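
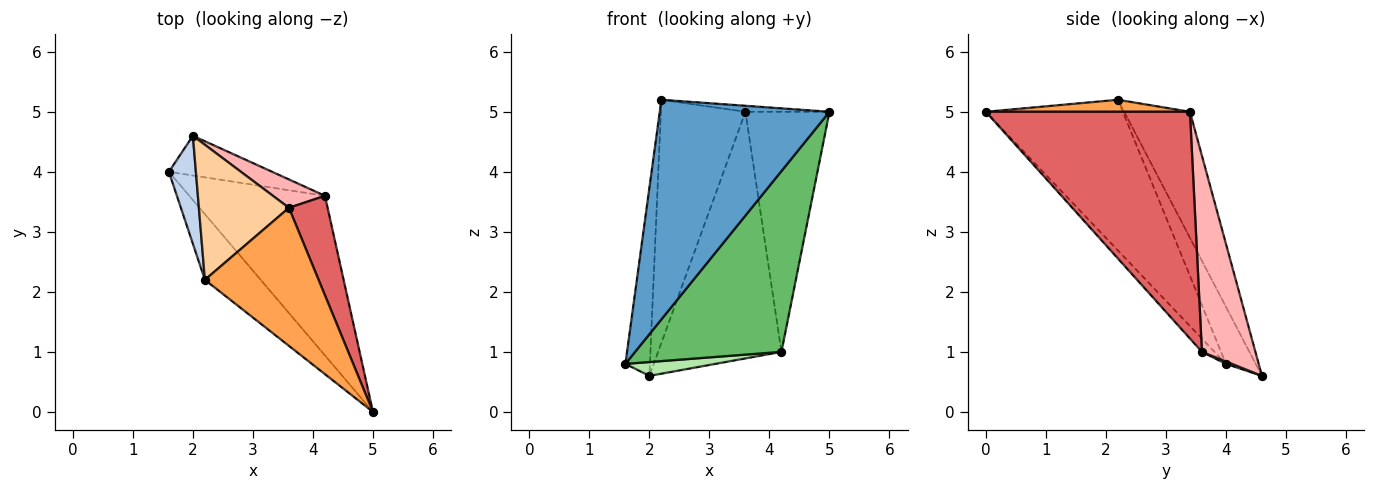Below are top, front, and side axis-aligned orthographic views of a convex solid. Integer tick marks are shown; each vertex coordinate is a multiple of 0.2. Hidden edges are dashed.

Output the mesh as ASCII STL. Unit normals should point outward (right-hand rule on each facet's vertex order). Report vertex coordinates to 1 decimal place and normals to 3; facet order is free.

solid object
 facet normal -0.612 -0.758 -0.227
  outer loop
   vertex 2.2 2.2 5.2
   vertex 1.6 4.0 0.8
   vertex 5.0 0.0 5.0
  endloop
 endfacet
 facet normal -0.725 0.598 0.343
  outer loop
   vertex 2.0 4.6 0.6
   vertex 1.6 4.0 0.8
   vertex 2.2 2.2 5.2
  endloop
 endfacet
 facet normal 0.105 0.043 0.994
  outer loop
   vertex 3.6 3.4 5.0
   vertex 2.2 2.2 5.2
   vertex 5.0 0.0 5.0
  endloop
 endfacet
 facet normal -0.562 0.723 0.402
  outer loop
   vertex 3.6 3.4 5.0
   vertex 2.0 4.6 0.6
   vertex 2.2 2.2 5.2
  endloop
 endfacet
 facet normal -0.064 -0.748 -0.660
  outer loop
   vertex 4.2 3.6 1.0
   vertex 5.0 0.0 5.0
   vertex 1.6 4.0 0.8
  endloop
 endfacet
 facet normal 0.022 -0.329 -0.944
  outer loop
   vertex 4.2 3.6 1.0
   vertex 1.6 4.0 0.8
   vertex 2.0 4.6 0.6
  endloop
 endfacet
 facet normal 0.913 0.376 0.156
  outer loop
   vertex 4.2 3.6 1.0
   vertex 3.6 3.4 5.0
   vertex 5.0 0.0 5.0
  endloop
 endfacet
 facet normal 0.396 0.912 0.105
  outer loop
   vertex 4.2 3.6 1.0
   vertex 2.0 4.6 0.6
   vertex 3.6 3.4 5.0
  endloop
 endfacet
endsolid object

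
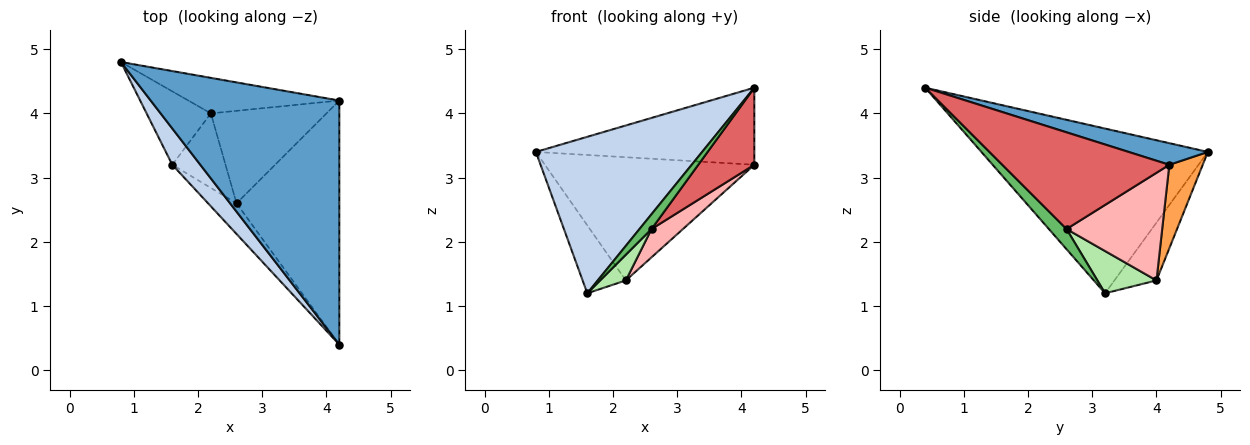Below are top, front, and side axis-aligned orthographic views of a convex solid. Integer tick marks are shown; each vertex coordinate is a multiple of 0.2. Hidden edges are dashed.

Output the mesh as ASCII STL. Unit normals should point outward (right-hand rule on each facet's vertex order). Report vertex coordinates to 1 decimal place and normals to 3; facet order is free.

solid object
 facet normal 0.109 0.299 0.948
  outer loop
   vertex 4.2 0.4 4.4
   vertex 4.2 4.2 3.2
   vertex 0.8 4.8 3.4
  endloop
 endfacet
 facet normal -0.799 -0.586 0.136
  outer loop
   vertex 1.6 3.2 1.2
   vertex 4.2 0.4 4.4
   vertex 0.8 4.8 3.4
  endloop
 endfacet
 facet normal 0.151 0.950 -0.274
  outer loop
   vertex 2.2 4.0 1.4
   vertex 0.8 4.8 3.4
   vertex 4.2 4.2 3.2
  endloop
 endfacet
 facet normal -0.551 0.567 -0.612
  outer loop
   vertex 2.2 4.0 1.4
   vertex 1.6 3.2 1.2
   vertex 0.8 4.8 3.4
  endloop
 endfacet
 facet normal 0.538 -0.367 -0.759
  outer loop
   vertex 2.6 2.6 2.2
   vertex 4.2 0.4 4.4
   vertex 1.6 3.2 1.2
  endloop
 endfacet
 facet normal 0.600 -0.261 -0.756
  outer loop
   vertex 2.6 2.6 2.2
   vertex 1.6 3.2 1.2
   vertex 2.2 4.0 1.4
  endloop
 endfacet
 facet normal 0.668 -0.224 -0.710
  outer loop
   vertex 2.6 2.6 2.2
   vertex 4.2 4.2 3.2
   vertex 4.2 0.4 4.4
  endloop
 endfacet
 facet normal 0.665 -0.218 -0.714
  outer loop
   vertex 2.6 2.6 2.2
   vertex 2.2 4.0 1.4
   vertex 4.2 4.2 3.2
  endloop
 endfacet
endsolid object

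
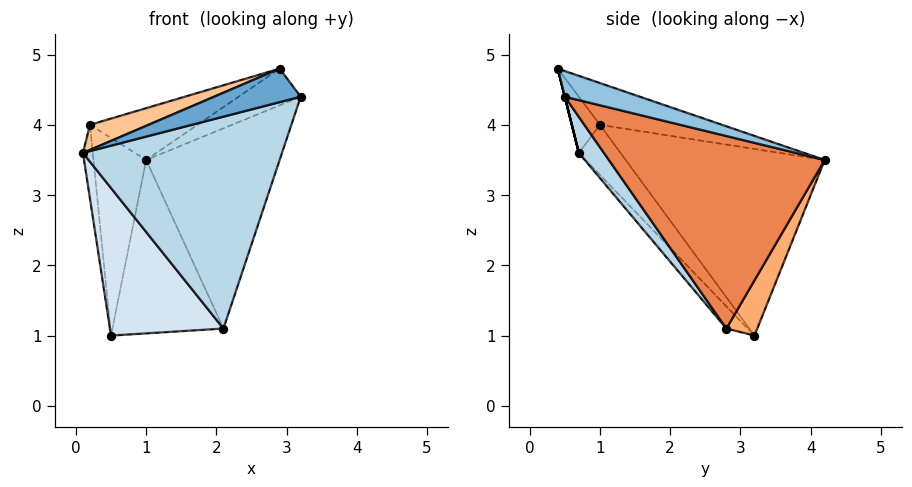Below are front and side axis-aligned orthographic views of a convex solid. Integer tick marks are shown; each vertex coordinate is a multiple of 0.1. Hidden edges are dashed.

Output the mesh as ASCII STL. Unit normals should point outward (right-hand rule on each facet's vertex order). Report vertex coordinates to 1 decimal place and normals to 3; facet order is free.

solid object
 facet normal 0.000 -0.970 -0.243
  outer loop
   vertex 2.9 0.4 4.8
   vertex 0.1 0.7 3.6
   vertex 3.2 0.5 4.4
  endloop
 endfacet
 facet normal 0.620 0.513 0.593
  outer loop
   vertex 2.9 0.4 4.8
   vertex 3.2 0.5 4.4
   vertex 1.0 4.2 3.5
  endloop
 endfacet
 facet normal 0.101 -0.800 -0.591
  outer loop
   vertex 2.1 2.8 1.1
   vertex 3.2 0.5 4.4
   vertex 0.1 0.7 3.6
  endloop
 endfacet
 facet normal -0.132 -0.704 -0.698
  outer loop
   vertex 2.1 2.8 1.1
   vertex 0.1 0.7 3.6
   vertex 0.5 3.2 1.0
  endloop
 endfacet
 facet normal 0.848 0.524 0.083
  outer loop
   vertex 2.1 2.8 1.1
   vertex 1.0 4.2 3.5
   vertex 3.2 0.5 4.4
  endloop
 endfacet
 facet normal 0.246 0.882 -0.402
  outer loop
   vertex 2.1 2.8 1.1
   vertex 0.5 3.2 1.0
   vertex 1.0 4.2 3.5
  endloop
 endfacet
 facet normal -0.340 -0.709 0.617
  outer loop
   vertex 0.2 1.0 4.0
   vertex 0.1 0.7 3.6
   vertex 2.9 0.4 4.8
  endloop
 endfacet
 facet normal -0.235 0.207 0.950
  outer loop
   vertex 0.2 1.0 4.0
   vertex 2.9 0.4 4.8
   vertex 1.0 4.2 3.5
  endloop
 endfacet
 facet normal -0.971 0.229 0.071
  outer loop
   vertex 0.2 1.0 4.0
   vertex 0.5 3.2 1.0
   vertex 0.1 0.7 3.6
  endloop
 endfacet
 facet normal -0.963 0.255 0.091
  outer loop
   vertex 0.2 1.0 4.0
   vertex 1.0 4.2 3.5
   vertex 0.5 3.2 1.0
  endloop
 endfacet
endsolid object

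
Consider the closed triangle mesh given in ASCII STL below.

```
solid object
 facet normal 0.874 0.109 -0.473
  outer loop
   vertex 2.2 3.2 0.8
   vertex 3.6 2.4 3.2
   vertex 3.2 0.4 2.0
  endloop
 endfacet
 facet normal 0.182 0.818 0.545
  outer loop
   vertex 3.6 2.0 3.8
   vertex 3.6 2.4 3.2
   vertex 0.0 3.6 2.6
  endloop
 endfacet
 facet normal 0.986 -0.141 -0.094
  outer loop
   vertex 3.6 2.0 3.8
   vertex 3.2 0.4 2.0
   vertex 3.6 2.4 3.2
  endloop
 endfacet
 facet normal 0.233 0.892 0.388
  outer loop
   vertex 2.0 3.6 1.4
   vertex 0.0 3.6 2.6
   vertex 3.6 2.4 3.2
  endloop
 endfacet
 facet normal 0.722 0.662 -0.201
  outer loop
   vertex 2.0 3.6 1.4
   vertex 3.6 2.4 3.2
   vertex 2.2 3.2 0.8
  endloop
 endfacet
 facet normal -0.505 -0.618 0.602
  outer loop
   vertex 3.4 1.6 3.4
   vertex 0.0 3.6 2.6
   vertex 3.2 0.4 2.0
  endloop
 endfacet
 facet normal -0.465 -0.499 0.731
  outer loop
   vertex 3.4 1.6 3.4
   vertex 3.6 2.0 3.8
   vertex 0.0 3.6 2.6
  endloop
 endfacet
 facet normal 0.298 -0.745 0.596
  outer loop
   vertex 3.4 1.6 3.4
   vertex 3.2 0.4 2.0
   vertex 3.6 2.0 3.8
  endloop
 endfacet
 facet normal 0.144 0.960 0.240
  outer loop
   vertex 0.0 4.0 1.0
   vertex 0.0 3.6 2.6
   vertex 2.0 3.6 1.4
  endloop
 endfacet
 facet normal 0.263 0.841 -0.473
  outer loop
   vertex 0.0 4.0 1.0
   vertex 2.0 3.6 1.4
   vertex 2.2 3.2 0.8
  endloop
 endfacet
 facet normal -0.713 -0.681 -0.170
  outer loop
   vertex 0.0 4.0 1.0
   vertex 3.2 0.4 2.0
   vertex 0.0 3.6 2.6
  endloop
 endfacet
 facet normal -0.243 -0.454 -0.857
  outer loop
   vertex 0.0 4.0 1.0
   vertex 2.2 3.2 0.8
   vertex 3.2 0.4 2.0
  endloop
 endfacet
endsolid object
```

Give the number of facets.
12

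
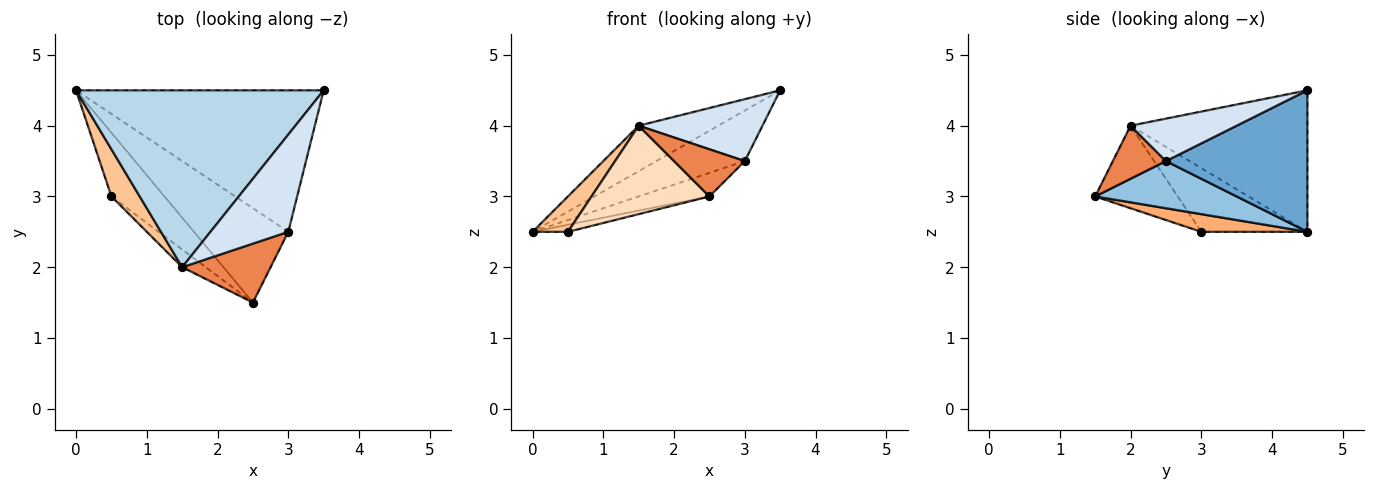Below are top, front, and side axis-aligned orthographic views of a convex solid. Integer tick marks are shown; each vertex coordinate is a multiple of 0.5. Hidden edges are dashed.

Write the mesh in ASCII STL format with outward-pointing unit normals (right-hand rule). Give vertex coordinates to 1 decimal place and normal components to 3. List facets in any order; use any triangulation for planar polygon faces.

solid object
 facet normal 0.474 0.296 -0.829
  outer loop
   vertex 3.0 2.5 3.5
   vertex 0.0 4.5 2.5
   vertex 3.5 4.5 4.5
  endloop
 endfacet
 facet normal 0.436 0.218 -0.873
  outer loop
   vertex 3.0 2.5 3.5
   vertex 2.5 1.5 3.0
   vertex 0.0 4.5 2.5
  endloop
 endfacet
 facet normal -0.484 0.218 0.847
  outer loop
   vertex 1.5 2.0 4.0
   vertex 3.5 4.5 4.5
   vertex 0.0 4.5 2.5
  endloop
 endfacet
 facet normal 0.418 -0.488 0.766
  outer loop
   vertex 1.5 2.0 4.0
   vertex 3.0 2.5 3.5
   vertex 3.5 4.5 4.5
  endloop
 endfacet
 facet normal 0.424 -0.566 0.707
  outer loop
   vertex 1.5 2.0 4.0
   vertex 2.5 1.5 3.0
   vertex 3.0 2.5 3.5
  endloop
 endfacet
 facet normal 0.314 0.105 -0.943
  outer loop
   vertex 0.5 3.0 2.5
   vertex 0.0 4.5 2.5
   vertex 2.5 1.5 3.0
  endloop
 endfacet
 facet normal -0.874 -0.291 0.389
  outer loop
   vertex 0.5 3.0 2.5
   vertex 1.5 2.0 4.0
   vertex 0.0 4.5 2.5
  endloop
 endfacet
 facet normal -0.566 -0.808 -0.162
  outer loop
   vertex 0.5 3.0 2.5
   vertex 2.5 1.5 3.0
   vertex 1.5 2.0 4.0
  endloop
 endfacet
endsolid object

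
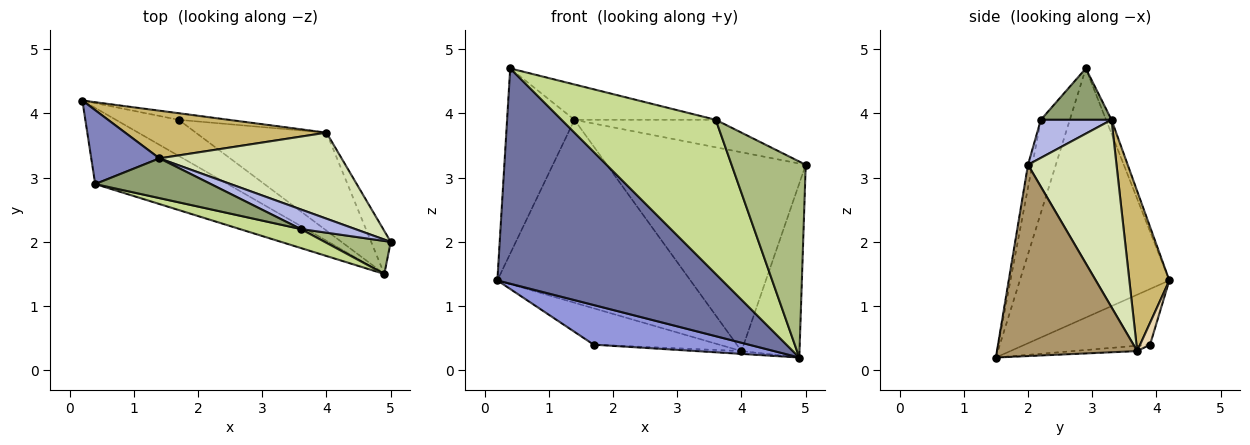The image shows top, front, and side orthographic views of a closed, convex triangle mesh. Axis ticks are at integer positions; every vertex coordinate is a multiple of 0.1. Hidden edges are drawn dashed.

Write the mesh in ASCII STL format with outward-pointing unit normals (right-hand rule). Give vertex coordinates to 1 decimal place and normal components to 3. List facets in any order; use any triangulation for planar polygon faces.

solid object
 facet normal -0.531 -0.799 -0.283
  outer loop
   vertex 4.9 1.5 0.2
   vertex 0.4 2.9 4.7
   vertex 0.2 4.2 1.4
  endloop
 endfacet
 facet normal -0.075 0.926 0.369
  outer loop
   vertex 1.4 3.3 3.9
   vertex 0.2 4.2 1.4
   vertex 0.4 2.9 4.7
  endloop
 endfacet
 facet normal -0.512 -0.635 -0.578
  outer loop
   vertex 1.7 3.9 0.4
   vertex 4.9 1.5 0.2
   vertex 0.2 4.2 1.4
  endloop
 endfacet
 facet normal 0.377 0.754 0.538
  outer loop
   vertex 3.6 2.2 3.9
   vertex 5.0 2.0 3.2
   vertex 1.4 3.3 3.9
  endloop
 endfacet
 facet normal 0.315 0.630 0.709
  outer loop
   vertex 3.6 2.2 3.9
   vertex 1.4 3.3 3.9
   vertex 0.4 2.9 4.7
  endloop
 endfacet
 facet normal -0.058 -0.984 0.166
  outer loop
   vertex 3.6 2.2 3.9
   vertex 4.9 1.5 0.2
   vertex 5.0 2.0 3.2
  endloop
 endfacet
 facet normal -0.183 -0.976 0.120
  outer loop
   vertex 3.6 2.2 3.9
   vertex 0.4 2.9 4.7
   vertex 4.9 1.5 0.2
  endloop
 endfacet
 facet normal 0.378 0.850 0.368
  outer loop
   vertex 4.0 3.7 0.3
   vertex 1.4 3.3 3.9
   vertex 5.0 2.0 3.2
  endloop
 endfacet
 facet normal 0.920 0.381 -0.094
  outer loop
   vertex 4.0 3.7 0.3
   vertex 5.0 2.0 3.2
   vertex 4.9 1.5 0.2
  endloop
 endfacet
 facet normal 0.196 0.949 0.247
  outer loop
   vertex 4.0 3.7 0.3
   vertex 0.2 4.2 1.4
   vertex 1.4 3.3 3.9
  endloop
 endfacet
 facet normal -0.041 0.029 -0.999
  outer loop
   vertex 4.0 3.7 0.3
   vertex 4.9 1.5 0.2
   vertex 1.7 3.9 0.4
  endloop
 endfacet
 facet normal 0.078 0.981 -0.178
  outer loop
   vertex 4.0 3.7 0.3
   vertex 1.7 3.9 0.4
   vertex 0.2 4.2 1.4
  endloop
 endfacet
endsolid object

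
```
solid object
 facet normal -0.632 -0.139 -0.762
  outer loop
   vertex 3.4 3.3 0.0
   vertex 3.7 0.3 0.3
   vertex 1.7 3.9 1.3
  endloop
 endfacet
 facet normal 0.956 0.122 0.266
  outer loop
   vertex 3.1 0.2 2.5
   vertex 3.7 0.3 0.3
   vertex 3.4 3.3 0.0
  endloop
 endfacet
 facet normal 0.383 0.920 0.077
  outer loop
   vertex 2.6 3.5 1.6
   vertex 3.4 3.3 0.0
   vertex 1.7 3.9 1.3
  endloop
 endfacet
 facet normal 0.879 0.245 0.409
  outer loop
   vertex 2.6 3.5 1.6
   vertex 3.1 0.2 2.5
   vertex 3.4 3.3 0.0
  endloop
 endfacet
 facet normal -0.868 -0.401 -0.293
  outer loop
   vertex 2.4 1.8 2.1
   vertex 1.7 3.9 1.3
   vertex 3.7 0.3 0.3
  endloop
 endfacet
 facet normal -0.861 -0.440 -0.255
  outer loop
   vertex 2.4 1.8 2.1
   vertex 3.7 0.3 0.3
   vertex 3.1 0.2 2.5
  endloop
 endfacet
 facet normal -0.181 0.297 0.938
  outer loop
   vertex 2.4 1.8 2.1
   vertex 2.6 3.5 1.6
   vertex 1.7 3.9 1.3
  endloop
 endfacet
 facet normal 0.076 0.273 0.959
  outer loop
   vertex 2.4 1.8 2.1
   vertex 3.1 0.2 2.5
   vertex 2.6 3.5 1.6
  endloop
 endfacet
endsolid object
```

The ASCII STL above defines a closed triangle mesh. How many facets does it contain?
8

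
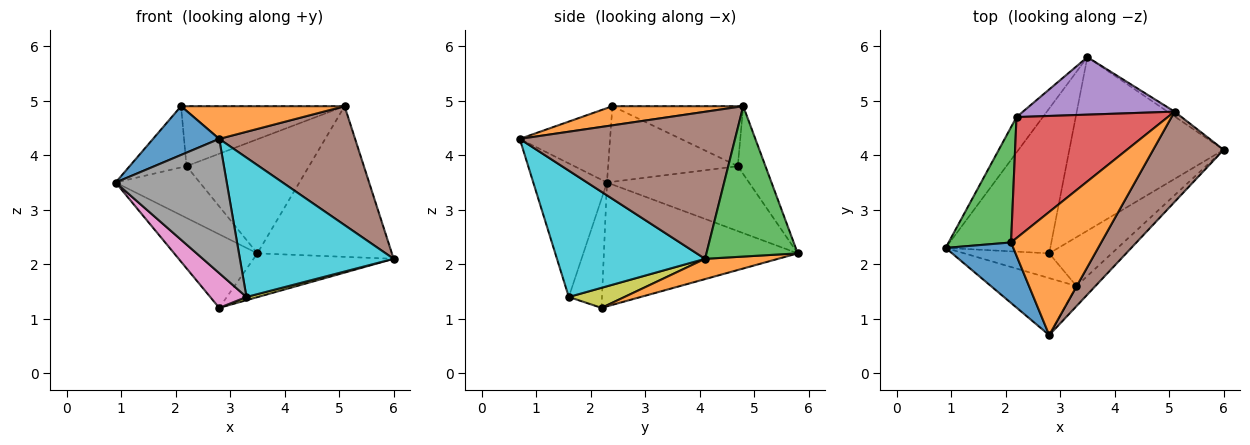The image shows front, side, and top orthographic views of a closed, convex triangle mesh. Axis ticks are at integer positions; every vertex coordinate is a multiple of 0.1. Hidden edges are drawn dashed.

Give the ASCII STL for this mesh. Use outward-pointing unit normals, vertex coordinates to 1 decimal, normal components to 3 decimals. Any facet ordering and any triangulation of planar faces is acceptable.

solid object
 facet normal -0.726 0.311 -0.613
  outer loop
   vertex 2.8 2.2 1.2
   vertex 0.9 2.3 3.5
   vertex 3.5 5.8 2.2
  endloop
 endfacet
 facet normal 0.126 0.243 -0.962
  outer loop
   vertex 2.8 2.2 1.2
   vertex 3.5 5.8 2.2
   vertex 6.0 4.1 2.1
  endloop
 endfacet
 facet normal 0.561 0.827 -0.026
  outer loop
   vertex 5.1 4.8 4.9
   vertex 6.0 4.1 2.1
   vertex 3.5 5.8 2.2
  endloop
 endfacet
 facet normal -0.812 0.481 -0.329
  outer loop
   vertex 2.2 4.7 3.8
   vertex 3.5 5.8 2.2
   vertex 0.9 2.3 3.5
  endloop
 endfacet
 facet normal -0.198 0.875 0.441
  outer loop
   vertex 2.2 4.7 3.8
   vertex 5.1 4.8 4.9
   vertex 3.5 5.8 2.2
  endloop
 endfacet
 facet normal 0.784 -0.495 0.376
  outer loop
   vertex 2.8 0.7 4.3
   vertex 6.0 4.1 2.1
   vertex 5.1 4.8 4.9
  endloop
 endfacet
 facet normal -0.598 -0.653 -0.465
  outer loop
   vertex 3.3 1.6 1.4
   vertex 0.9 2.3 3.5
   vertex 2.8 2.2 1.2
  endloop
 endfacet
 facet normal -0.521 -0.786 -0.334
  outer loop
   vertex 3.3 1.6 1.4
   vertex 2.8 0.7 4.3
   vertex 0.9 2.3 3.5
  endloop
 endfacet
 facet normal 0.305 -0.063 -0.950
  outer loop
   vertex 3.3 1.6 1.4
   vertex 2.8 2.2 1.2
   vertex 6.0 4.1 2.1
  endloop
 endfacet
 facet normal 0.690 -0.716 -0.103
  outer loop
   vertex 3.3 1.6 1.4
   vertex 6.0 4.1 2.1
   vertex 2.8 0.7 4.3
  endloop
 endfacet
 facet normal -0.650 -0.477 0.592
  outer loop
   vertex 2.1 2.4 4.9
   vertex 0.9 2.3 3.5
   vertex 2.8 0.7 4.3
  endloop
 endfacet
 facet normal 0.201 -0.251 0.947
  outer loop
   vertex 2.1 2.4 4.9
   vertex 2.8 0.7 4.3
   vertex 5.1 4.8 4.9
  endloop
 endfacet
 facet normal -0.730 0.320 0.603
  outer loop
   vertex 2.1 2.4 4.9
   vertex 2.2 4.7 3.8
   vertex 0.9 2.3 3.5
  endloop
 endfacet
 facet normal -0.335 0.418 0.844
  outer loop
   vertex 2.1 2.4 4.9
   vertex 5.1 4.8 4.9
   vertex 2.2 4.7 3.8
  endloop
 endfacet
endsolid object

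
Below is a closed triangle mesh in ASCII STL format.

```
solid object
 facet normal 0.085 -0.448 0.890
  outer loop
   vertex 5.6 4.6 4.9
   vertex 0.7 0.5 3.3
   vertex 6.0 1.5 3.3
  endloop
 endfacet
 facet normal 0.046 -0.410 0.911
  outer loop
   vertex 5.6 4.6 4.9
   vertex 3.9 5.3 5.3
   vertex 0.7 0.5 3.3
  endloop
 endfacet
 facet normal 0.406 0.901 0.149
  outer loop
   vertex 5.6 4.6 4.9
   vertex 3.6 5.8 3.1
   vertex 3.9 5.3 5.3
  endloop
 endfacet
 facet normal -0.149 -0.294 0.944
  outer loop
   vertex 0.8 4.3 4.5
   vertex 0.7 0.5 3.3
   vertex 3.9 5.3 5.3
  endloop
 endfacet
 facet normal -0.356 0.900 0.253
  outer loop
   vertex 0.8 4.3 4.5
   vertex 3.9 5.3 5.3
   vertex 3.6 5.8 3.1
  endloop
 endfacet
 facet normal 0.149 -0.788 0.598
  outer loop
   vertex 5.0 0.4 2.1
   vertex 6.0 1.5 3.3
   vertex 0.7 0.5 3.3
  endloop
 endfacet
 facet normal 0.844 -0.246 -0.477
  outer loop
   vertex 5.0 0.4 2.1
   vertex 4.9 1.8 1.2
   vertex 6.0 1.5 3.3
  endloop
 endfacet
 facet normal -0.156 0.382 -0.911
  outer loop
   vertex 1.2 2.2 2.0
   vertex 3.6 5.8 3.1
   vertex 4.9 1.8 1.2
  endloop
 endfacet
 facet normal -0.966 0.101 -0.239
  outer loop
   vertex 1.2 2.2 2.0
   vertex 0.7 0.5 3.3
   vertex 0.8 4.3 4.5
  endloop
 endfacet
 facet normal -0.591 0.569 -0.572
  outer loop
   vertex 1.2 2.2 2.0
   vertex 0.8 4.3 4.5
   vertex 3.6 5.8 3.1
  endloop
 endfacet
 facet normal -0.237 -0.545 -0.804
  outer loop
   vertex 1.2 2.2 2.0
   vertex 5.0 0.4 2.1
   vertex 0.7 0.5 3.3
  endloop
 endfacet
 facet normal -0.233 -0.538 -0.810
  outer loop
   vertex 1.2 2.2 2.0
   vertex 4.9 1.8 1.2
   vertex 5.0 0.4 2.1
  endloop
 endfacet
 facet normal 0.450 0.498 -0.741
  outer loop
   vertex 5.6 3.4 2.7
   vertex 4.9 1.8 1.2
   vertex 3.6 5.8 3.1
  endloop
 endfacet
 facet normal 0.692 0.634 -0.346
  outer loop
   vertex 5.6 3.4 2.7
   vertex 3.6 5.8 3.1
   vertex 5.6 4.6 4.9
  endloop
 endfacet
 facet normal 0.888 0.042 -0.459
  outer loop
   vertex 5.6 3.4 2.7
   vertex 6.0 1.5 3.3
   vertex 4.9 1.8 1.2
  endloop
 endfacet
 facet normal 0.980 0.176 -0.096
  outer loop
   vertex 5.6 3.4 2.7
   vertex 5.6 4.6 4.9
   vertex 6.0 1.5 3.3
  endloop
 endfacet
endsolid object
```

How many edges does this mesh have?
24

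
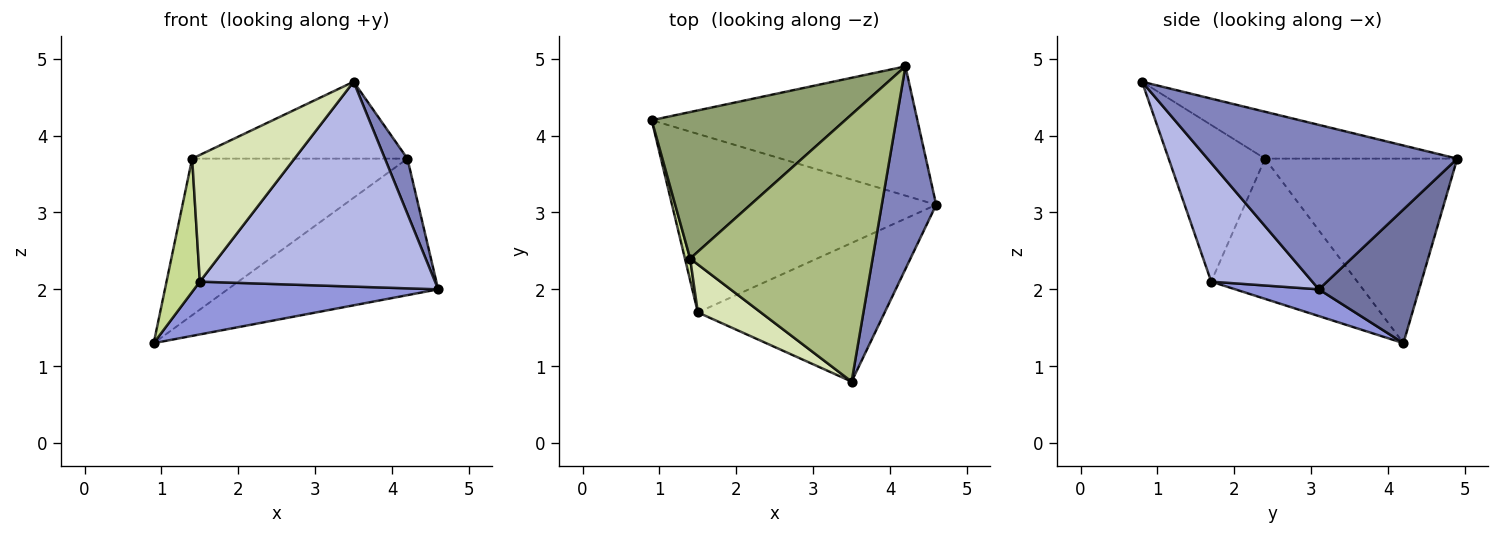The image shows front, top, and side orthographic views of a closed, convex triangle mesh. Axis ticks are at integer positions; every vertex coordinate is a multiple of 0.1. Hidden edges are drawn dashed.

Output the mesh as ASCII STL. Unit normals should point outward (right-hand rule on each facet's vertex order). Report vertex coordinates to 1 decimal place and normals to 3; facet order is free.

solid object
 facet normal 0.327 0.686 -0.650
  outer loop
   vertex 4.2 4.9 3.7
   vertex 4.6 3.1 2.0
   vertex 0.9 4.2 1.3
  endloop
 endfacet
 facet normal 0.946 -0.085 0.313
  outer loop
   vertex 4.2 4.9 3.7
   vertex 3.5 0.8 4.7
   vertex 4.6 3.1 2.0
  endloop
 endfacet
 facet normal 0.097 -0.282 -0.954
  outer loop
   vertex 1.5 1.7 2.1
   vertex 0.9 4.2 1.3
   vertex 4.6 3.1 2.0
  endloop
 endfacet
 facet normal 0.335 -0.780 -0.528
  outer loop
   vertex 1.5 1.7 2.1
   vertex 4.6 3.1 2.0
   vertex 3.5 0.8 4.7
  endloop
 endfacet
 facet normal -0.546 0.612 0.572
  outer loop
   vertex 1.4 2.4 3.7
   vertex 4.2 4.9 3.7
   vertex 0.9 4.2 1.3
  endloop
 endfacet
 facet normal -0.240 0.268 0.933
  outer loop
   vertex 1.4 2.4 3.7
   vertex 3.5 0.8 4.7
   vertex 4.2 4.9 3.7
  endloop
 endfacet
 facet normal -0.974 -0.222 0.036
  outer loop
   vertex 1.4 2.4 3.7
   vertex 0.9 4.2 1.3
   vertex 1.5 1.7 2.1
  endloop
 endfacet
 facet normal -0.661 -0.702 0.266
  outer loop
   vertex 1.4 2.4 3.7
   vertex 1.5 1.7 2.1
   vertex 3.5 0.8 4.7
  endloop
 endfacet
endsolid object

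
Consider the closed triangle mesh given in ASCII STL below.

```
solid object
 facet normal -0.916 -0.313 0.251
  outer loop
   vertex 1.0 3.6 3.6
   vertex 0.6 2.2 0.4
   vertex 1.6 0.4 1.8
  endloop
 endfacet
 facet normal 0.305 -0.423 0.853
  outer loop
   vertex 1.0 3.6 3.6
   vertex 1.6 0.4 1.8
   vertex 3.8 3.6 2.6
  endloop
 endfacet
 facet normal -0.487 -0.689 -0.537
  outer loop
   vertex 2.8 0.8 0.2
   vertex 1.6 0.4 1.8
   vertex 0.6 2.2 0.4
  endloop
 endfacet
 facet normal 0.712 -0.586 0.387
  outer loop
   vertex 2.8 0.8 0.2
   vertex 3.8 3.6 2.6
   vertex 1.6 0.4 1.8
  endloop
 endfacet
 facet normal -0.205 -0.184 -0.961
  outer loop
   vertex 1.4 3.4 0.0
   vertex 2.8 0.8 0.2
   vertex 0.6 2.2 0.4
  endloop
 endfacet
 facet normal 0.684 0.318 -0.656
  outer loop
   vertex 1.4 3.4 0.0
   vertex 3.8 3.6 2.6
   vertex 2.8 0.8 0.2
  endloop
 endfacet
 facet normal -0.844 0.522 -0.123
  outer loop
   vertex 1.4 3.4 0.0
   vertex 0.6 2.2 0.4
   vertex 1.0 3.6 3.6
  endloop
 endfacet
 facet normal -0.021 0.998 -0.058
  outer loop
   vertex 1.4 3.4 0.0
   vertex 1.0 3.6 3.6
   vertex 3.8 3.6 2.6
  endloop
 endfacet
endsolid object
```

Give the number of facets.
8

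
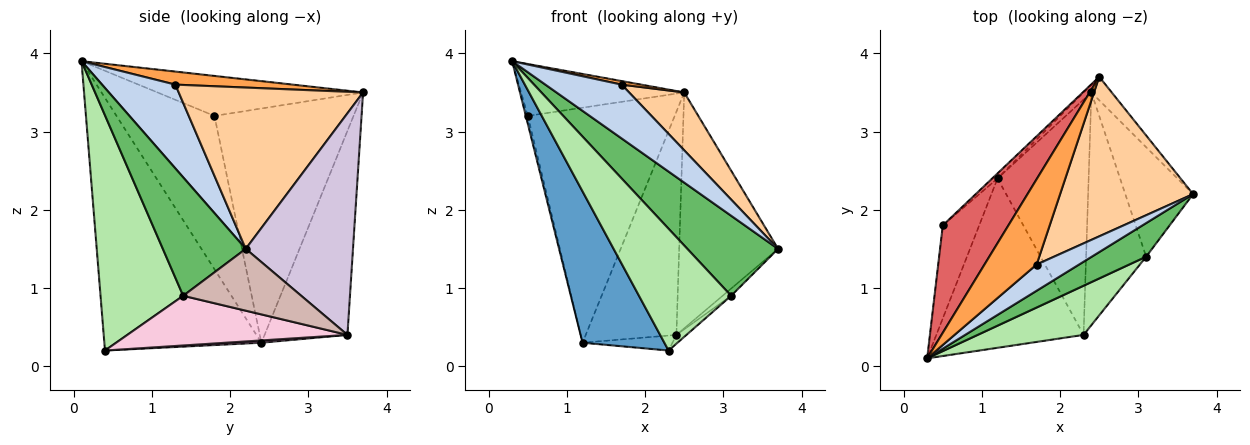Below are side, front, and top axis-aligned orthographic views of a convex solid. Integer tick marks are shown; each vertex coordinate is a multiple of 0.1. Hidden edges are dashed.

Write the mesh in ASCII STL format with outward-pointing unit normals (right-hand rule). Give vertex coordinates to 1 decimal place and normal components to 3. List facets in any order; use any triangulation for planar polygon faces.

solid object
 facet normal -0.788 -0.410 -0.459
  outer loop
   vertex 1.2 2.4 0.3
   vertex 2.3 0.4 0.2
   vertex 0.3 0.1 3.9
  endloop
 endfacet
 facet normal 0.654 -0.680 0.331
  outer loop
   vertex 1.7 1.3 3.6
   vertex 0.3 0.1 3.9
   vertex 3.7 2.2 1.5
  endloop
 endfacet
 facet normal 0.242 -0.040 0.969
  outer loop
   vertex 1.7 1.3 3.6
   vertex 2.5 3.7 3.5
   vertex 0.3 0.1 3.9
  endloop
 endfacet
 facet normal 0.752 -0.225 0.620
  outer loop
   vertex 1.7 1.3 3.6
   vertex 3.7 2.2 1.5
   vertex 2.5 3.7 3.5
  endloop
 endfacet
 facet normal 0.644 -0.705 0.296
  outer loop
   vertex 3.1 1.4 0.9
   vertex 3.7 2.2 1.5
   vertex 0.3 0.1 3.9
  endloop
 endfacet
 facet normal 0.639 -0.713 0.288
  outer loop
   vertex 3.1 1.4 0.9
   vertex 0.3 0.1 3.9
   vertex 2.3 0.4 0.2
  endloop
 endfacet
 facet normal -0.481 0.382 0.789
  outer loop
   vertex 0.5 1.8 3.2
   vertex 0.3 0.1 3.9
   vertex 2.5 3.7 3.5
  endloop
 endfacet
 facet normal -0.973 0.019 -0.231
  outer loop
   vertex 0.5 1.8 3.2
   vertex 1.2 2.4 0.3
   vertex 0.3 0.1 3.9
  endloop
 endfacet
 facet normal -0.687 0.726 -0.016
  outer loop
   vertex 0.5 1.8 3.2
   vertex 2.5 3.7 3.5
   vertex 1.2 2.4 0.3
  endloop
 endfacet
 facet normal 0.733 0.676 -0.067
  outer loop
   vertex 2.4 3.5 0.4
   vertex 2.5 3.7 3.5
   vertex 3.7 2.2 1.5
  endloop
 endfacet
 facet normal -0.674 0.738 -0.026
  outer loop
   vertex 2.4 3.5 0.4
   vertex 1.2 2.4 0.3
   vertex 2.5 3.7 3.5
  endloop
 endfacet
 facet normal 0.673 0.049 -0.738
  outer loop
   vertex 2.4 3.5 0.4
   vertex 3.7 2.2 1.5
   vertex 3.1 1.4 0.9
  endloop
 endfacet
 facet normal 0.025 0.064 -0.998
  outer loop
   vertex 2.4 3.5 0.4
   vertex 2.3 0.4 0.2
   vertex 1.2 2.4 0.3
  endloop
 endfacet
 facet normal 0.637 0.029 -0.770
  outer loop
   vertex 2.4 3.5 0.4
   vertex 3.1 1.4 0.9
   vertex 2.3 0.4 0.2
  endloop
 endfacet
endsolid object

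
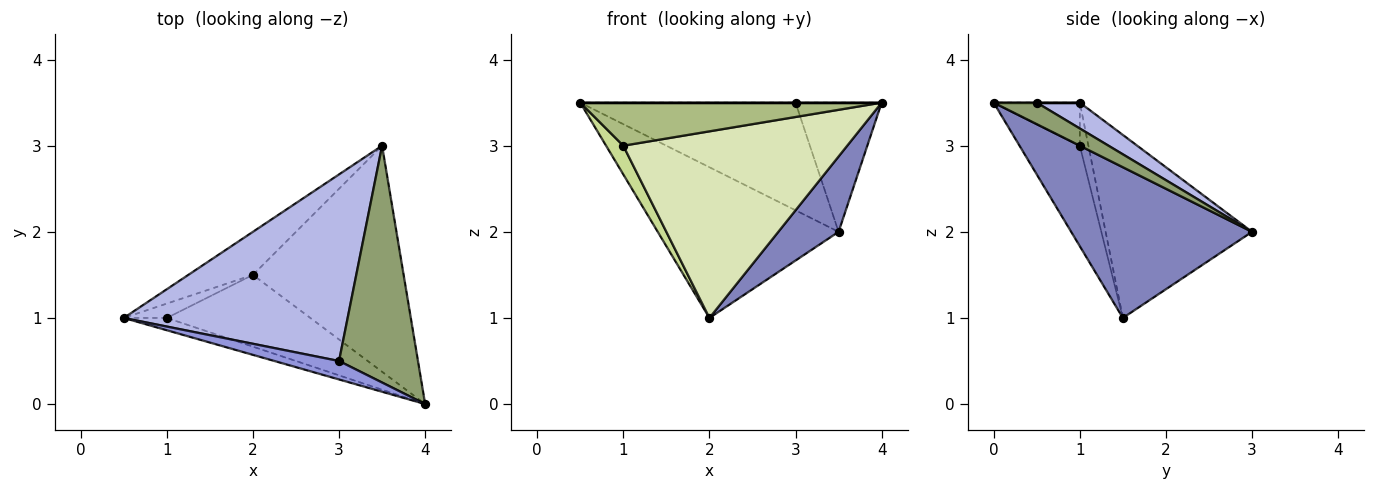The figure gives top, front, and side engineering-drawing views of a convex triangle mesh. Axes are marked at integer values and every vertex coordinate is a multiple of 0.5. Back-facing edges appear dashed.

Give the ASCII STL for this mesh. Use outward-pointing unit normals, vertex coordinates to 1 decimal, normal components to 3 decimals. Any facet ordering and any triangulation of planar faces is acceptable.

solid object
 facet normal -0.614 0.759 -0.217
  outer loop
   vertex 2.0 1.5 1.0
   vertex 0.5 1.0 3.5
   vertex 3.5 3.0 2.0
  endloop
 endfacet
 facet normal 0.688 -0.229 -0.688
  outer loop
   vertex 2.0 1.5 1.0
   vertex 3.5 3.0 2.0
   vertex 4.0 0.0 3.5
  endloop
 endfacet
 facet normal 0.000 0.000 1.000
  outer loop
   vertex 3.0 0.5 3.5
   vertex 0.5 1.0 3.5
   vertex 4.0 0.0 3.5
  endloop
 endfacet
 facet normal 0.099 0.497 0.862
  outer loop
   vertex 3.0 0.5 3.5
   vertex 3.5 3.0 2.0
   vertex 0.5 1.0 3.5
  endloop
 endfacet
 facet normal 0.233 0.466 0.854
  outer loop
   vertex 3.0 0.5 3.5
   vertex 4.0 0.0 3.5
   vertex 3.5 3.0 2.0
  endloop
 endfacet
 facet normal -0.265 -0.927 -0.265
  outer loop
   vertex 1.0 1.0 3.0
   vertex 4.0 0.0 3.5
   vertex 0.5 1.0 3.5
  endloop
 endfacet
 facet normal -0.408 -0.816 -0.408
  outer loop
   vertex 1.0 1.0 3.0
   vertex 0.5 1.0 3.5
   vertex 2.0 1.5 1.0
  endloop
 endfacet
 facet normal -0.244 -0.905 -0.348
  outer loop
   vertex 1.0 1.0 3.0
   vertex 2.0 1.5 1.0
   vertex 4.0 0.0 3.5
  endloop
 endfacet
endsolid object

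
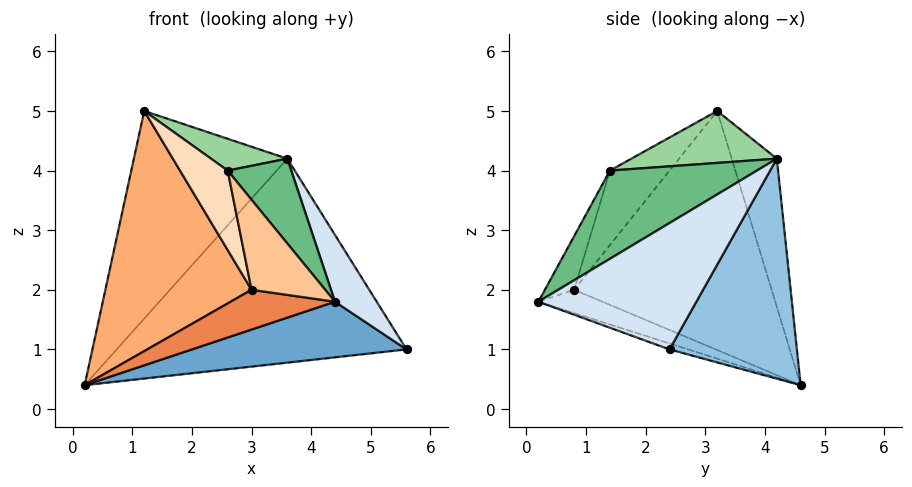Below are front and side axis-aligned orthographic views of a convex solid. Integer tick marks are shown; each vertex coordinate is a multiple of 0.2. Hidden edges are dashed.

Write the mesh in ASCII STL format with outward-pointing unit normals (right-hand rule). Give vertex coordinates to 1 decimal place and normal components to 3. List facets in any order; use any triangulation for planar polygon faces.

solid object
 facet normal -0.029 -0.328 -0.944
  outer loop
   vertex 4.4 0.2 1.8
   vertex 0.2 4.6 0.4
   vertex 5.6 2.4 1.0
  endloop
 endfacet
 facet normal 0.389 0.885 -0.255
  outer loop
   vertex 3.6 4.2 4.2
   vertex 5.6 2.4 1.0
   vertex 0.2 4.6 0.4
  endloop
 endfacet
 facet normal -0.266 0.905 0.333
  outer loop
   vertex 3.6 4.2 4.2
   vertex 0.2 4.6 0.4
   vertex 1.2 3.2 5.0
  endloop
 endfacet
 facet normal 0.774 -0.205 0.599
  outer loop
   vertex 3.6 4.2 4.2
   vertex 4.4 0.2 1.8
   vertex 5.6 2.4 1.0
  endloop
 endfacet
 facet normal -0.351 -0.571 -0.742
  outer loop
   vertex 3.0 0.8 2.0
   vertex 0.2 4.6 0.4
   vertex 4.4 0.2 1.8
  endloop
 endfacet
 facet normal -0.804 -0.595 -0.006
  outer loop
   vertex 3.0 0.8 2.0
   vertex 1.2 3.2 5.0
   vertex 0.2 4.6 0.4
  endloop
 endfacet
 facet normal -0.362 -0.910 0.201
  outer loop
   vertex 2.6 1.4 4.0
   vertex 3.0 0.8 2.0
   vertex 4.4 0.2 1.8
  endloop
 endfacet
 facet normal -0.780 -0.624 0.031
  outer loop
   vertex 2.6 1.4 4.0
   vertex 1.2 3.2 5.0
   vertex 3.0 0.8 2.0
  endloop
 endfacet
 facet normal 0.660 -0.285 0.695
  outer loop
   vertex 2.6 1.4 4.0
   vertex 4.4 0.2 1.8
   vertex 3.6 4.2 4.2
  endloop
 endfacet
 facet normal 0.384 -0.202 0.901
  outer loop
   vertex 2.6 1.4 4.0
   vertex 3.6 4.2 4.2
   vertex 1.2 3.2 5.0
  endloop
 endfacet
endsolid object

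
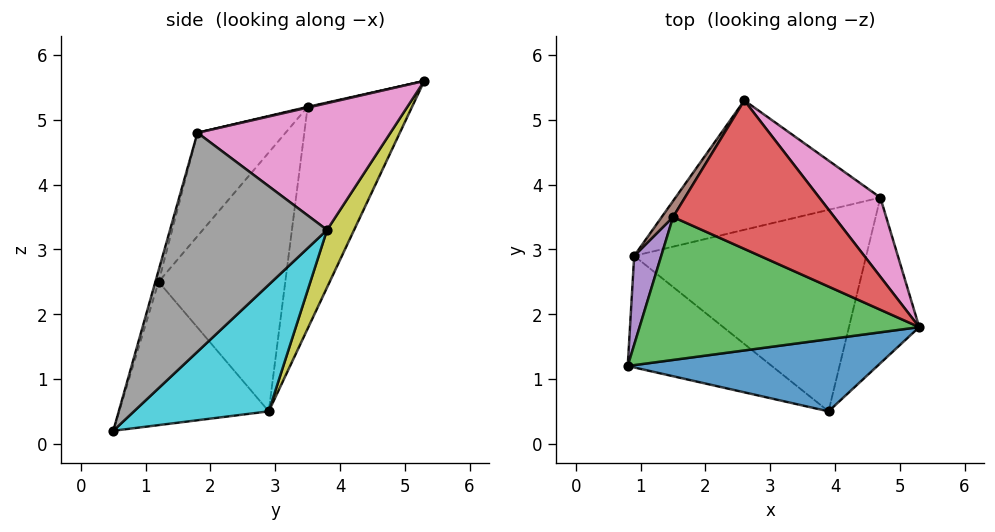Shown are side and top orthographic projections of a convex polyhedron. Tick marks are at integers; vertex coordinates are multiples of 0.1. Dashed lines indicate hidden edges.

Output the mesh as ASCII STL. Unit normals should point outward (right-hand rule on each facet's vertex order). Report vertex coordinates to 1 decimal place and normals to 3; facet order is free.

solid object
 facet normal -0.013 -0.961 0.275
  outer loop
   vertex 3.9 0.5 0.2
   vertex 5.3 1.8 4.8
   vertex 0.8 1.2 2.5
  endloop
 endfacet
 facet normal -0.553 -0.621 -0.556
  outer loop
   vertex 0.9 2.9 0.5
   vertex 3.9 0.5 0.2
   vertex 0.8 1.2 2.5
  endloop
 endfacet
 facet normal -0.246 -0.706 0.665
  outer loop
   vertex 1.5 3.5 5.2
   vertex 0.8 1.2 2.5
   vertex 5.3 1.8 4.8
  endloop
 endfacet
 facet normal 0.004 -0.220 0.976
  outer loop
   vertex 1.5 3.5 5.2
   vertex 5.3 1.8 4.8
   vertex 2.6 5.3 5.6
  endloop
 endfacet
 facet normal -0.979 0.178 0.102
  outer loop
   vertex 1.5 3.5 5.2
   vertex 0.9 2.9 0.5
   vertex 0.8 1.2 2.5
  endloop
 endfacet
 facet normal -0.857 0.514 0.044
  outer loop
   vertex 1.5 3.5 5.2
   vertex 2.6 5.3 5.6
   vertex 0.9 2.9 0.5
  endloop
 endfacet
 facet normal 0.774 0.512 0.373
  outer loop
   vertex 4.7 3.8 3.3
   vertex 2.6 5.3 5.6
   vertex 5.3 1.8 4.8
  endloop
 endfacet
 facet normal 0.951 0.056 -0.305
  outer loop
   vertex 4.7 3.8 3.3
   vertex 5.3 1.8 4.8
   vertex 3.9 0.5 0.2
  endloop
 endfacet
 facet normal 0.128 0.880 -0.457
  outer loop
   vertex 4.7 3.8 3.3
   vertex 0.9 2.9 0.5
   vertex 2.6 5.3 5.6
  endloop
 endfacet
 facet normal 0.391 0.578 -0.716
  outer loop
   vertex 4.7 3.8 3.3
   vertex 3.9 0.5 0.2
   vertex 0.9 2.9 0.5
  endloop
 endfacet
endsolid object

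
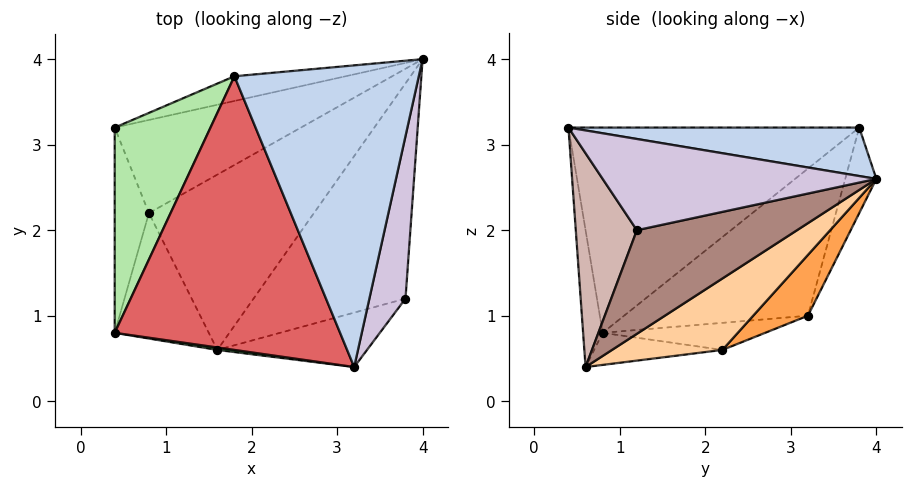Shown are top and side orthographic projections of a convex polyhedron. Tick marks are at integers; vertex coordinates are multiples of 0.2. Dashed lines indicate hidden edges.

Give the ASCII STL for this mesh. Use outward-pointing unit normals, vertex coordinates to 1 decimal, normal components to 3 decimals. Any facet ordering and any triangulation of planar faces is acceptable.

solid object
 facet normal -0.137 0.974 -0.178
  outer loop
   vertex 1.8 3.8 3.2
   vertex 4.0 4.0 2.6
   vertex 0.4 3.2 1.0
  endloop
 endfacet
 facet normal 0.253 0.104 0.962
  outer loop
   vertex 1.8 3.8 3.2
   vertex 3.2 0.4 3.2
   vertex 4.0 4.0 2.6
  endloop
 endfacet
 facet normal 0.277 0.450 -0.849
  outer loop
   vertex 0.8 2.2 0.6
   vertex 0.4 3.2 1.0
   vertex 4.0 4.0 2.6
  endloop
 endfacet
 facet normal 0.379 0.299 -0.876
  outer loop
   vertex 0.8 2.2 0.6
   vertex 4.0 4.0 2.6
   vertex 1.6 0.6 0.4
  endloop
 endfacet
 facet normal -0.158 -0.987 0.020
  outer loop
   vertex 0.4 0.8 0.8
   vertex 1.6 0.6 0.4
   vertex 3.2 0.4 3.2
  endloop
 endfacet
 facet normal -0.837 -0.045 0.545
  outer loop
   vertex 0.4 0.8 0.8
   vertex 1.8 3.8 3.2
   vertex 0.4 3.2 1.0
  endloop
 endfacet
 facet normal -0.649 -0.267 0.712
  outer loop
   vertex 0.4 0.8 0.8
   vertex 3.2 0.4 3.2
   vertex 1.8 3.8 3.2
  endloop
 endfacet
 facet normal -0.619 0.065 -0.782
  outer loop
   vertex 0.4 0.8 0.8
   vertex 0.4 3.2 1.0
   vertex 0.8 2.2 0.6
  endloop
 endfacet
 facet normal -0.322 -0.043 -0.946
  outer loop
   vertex 0.4 0.8 0.8
   vertex 0.8 2.2 0.6
   vertex 1.6 0.6 0.4
  endloop
 endfacet
 facet normal 0.920 -0.144 0.364
  outer loop
   vertex 3.8 1.2 2.0
   vertex 4.0 4.0 2.6
   vertex 3.2 0.4 3.2
  endloop
 endfacet
 facet normal 0.558 0.136 -0.818
  outer loop
   vertex 3.8 1.2 2.0
   vertex 1.6 0.6 0.4
   vertex 4.0 4.0 2.6
  endloop
 endfacet
 facet normal 0.460 -0.828 -0.322
  outer loop
   vertex 3.8 1.2 2.0
   vertex 3.2 0.4 3.2
   vertex 1.6 0.6 0.4
  endloop
 endfacet
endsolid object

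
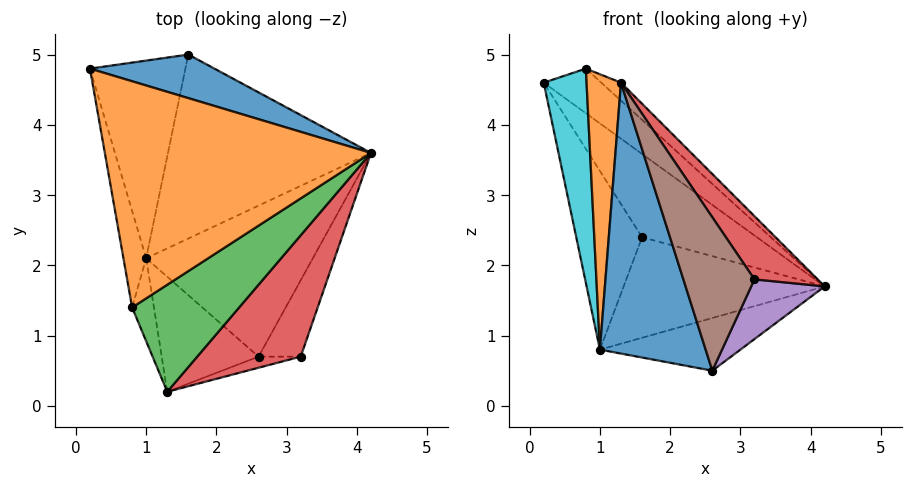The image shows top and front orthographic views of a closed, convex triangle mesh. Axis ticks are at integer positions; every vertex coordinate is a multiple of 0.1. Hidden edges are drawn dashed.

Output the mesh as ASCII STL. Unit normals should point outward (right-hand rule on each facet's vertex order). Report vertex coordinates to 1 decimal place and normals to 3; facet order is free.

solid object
 facet normal 0.516 0.759 0.397
  outer loop
   vertex 1.6 5.0 2.4
   vertex 0.2 4.8 4.6
   vertex 4.2 3.6 1.7
  endloop
 endfacet
 facet normal 0.610 0.153 0.778
  outer loop
   vertex 0.8 1.4 4.8
   vertex 4.2 3.6 1.7
   vertex 0.2 4.8 4.6
  endloop
 endfacet
 facet normal 0.621 0.130 0.773
  outer loop
   vertex 0.8 1.4 4.8
   vertex 1.3 0.2 4.6
   vertex 4.2 3.6 1.7
  endloop
 endfacet
 facet normal 0.819 -0.265 0.509
  outer loop
   vertex 3.2 0.7 1.8
   vertex 4.2 3.6 1.7
   vertex 1.3 0.2 4.6
  endloop
 endfacet
 facet normal 0.863 -0.311 -0.398
  outer loop
   vertex 3.2 0.7 1.8
   vertex 2.6 0.7 0.5
   vertex 4.2 3.6 1.7
  endloop
 endfacet
 facet normal 0.154 -0.985 -0.071
  outer loop
   vertex 3.2 0.7 1.8
   vertex 1.3 0.2 4.6
   vertex 2.6 0.7 0.5
  endloop
 endfacet
 facet normal 0.110 0.327 -0.938
  outer loop
   vertex 1.0 2.1 0.8
   vertex 4.2 3.6 1.7
   vertex 2.6 0.7 0.5
  endloop
 endfacet
 facet normal 0.022 0.479 -0.877
  outer loop
   vertex 1.0 2.1 0.8
   vertex 1.6 5.0 2.4
   vertex 4.2 3.6 1.7
  endloop
 endfacet
 facet normal -0.784 0.416 -0.461
  outer loop
   vertex 1.0 2.1 0.8
   vertex 0.2 4.8 4.6
   vertex 1.6 5.0 2.4
  endloop
 endfacet
 facet normal -0.981 -0.178 -0.080
  outer loop
   vertex 1.0 2.1 0.8
   vertex 0.8 1.4 4.8
   vertex 0.2 4.8 4.6
  endloop
 endfacet
 facet normal -0.660 -0.691 -0.294
  outer loop
   vertex 1.0 2.1 0.8
   vertex 2.6 0.7 0.5
   vertex 1.3 0.2 4.6
  endloop
 endfacet
 facet normal -0.924 -0.367 -0.110
  outer loop
   vertex 1.0 2.1 0.8
   vertex 1.3 0.2 4.6
   vertex 0.8 1.4 4.8
  endloop
 endfacet
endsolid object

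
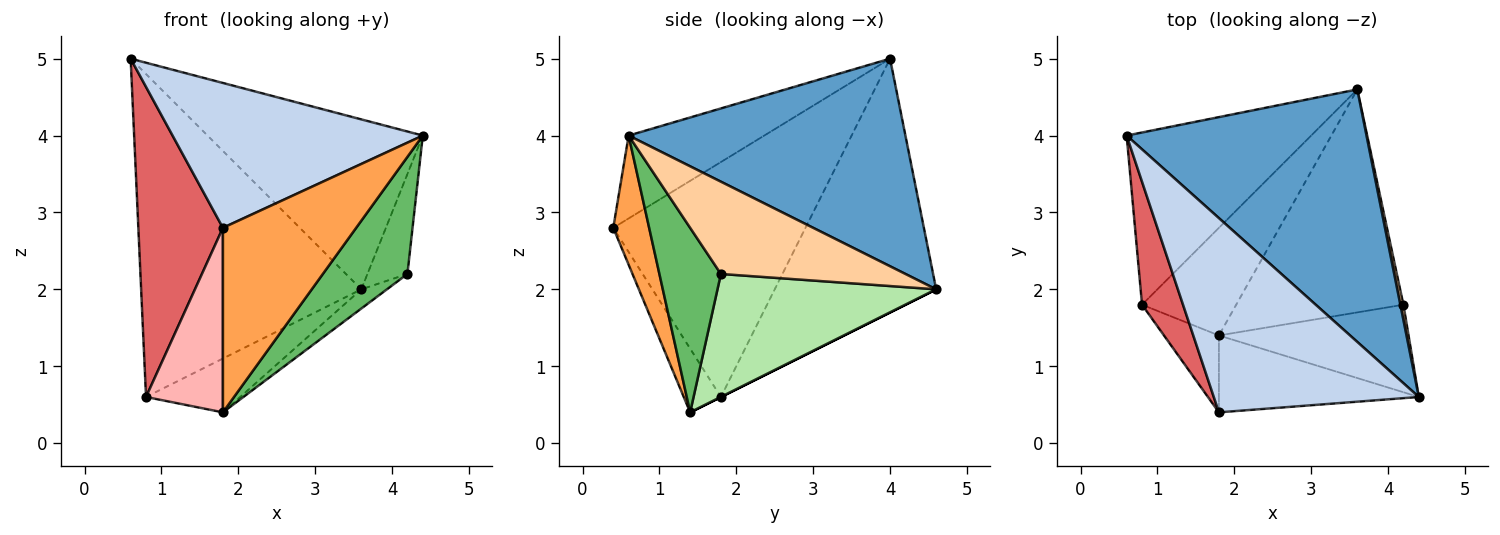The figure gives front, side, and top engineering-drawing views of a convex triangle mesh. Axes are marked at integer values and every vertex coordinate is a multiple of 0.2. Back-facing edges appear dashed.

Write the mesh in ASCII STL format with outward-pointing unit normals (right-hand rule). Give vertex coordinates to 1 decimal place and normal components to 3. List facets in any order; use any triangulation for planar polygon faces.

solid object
 facet normal 0.583 0.454 0.674
  outer loop
   vertex 3.6 4.6 2.0
   vertex 0.6 4.0 5.0
   vertex 4.4 0.6 4.0
  endloop
 endfacet
 facet normal -0.308 -0.569 0.763
  outer loop
   vertex 1.8 0.4 2.8
   vertex 4.4 0.6 4.0
   vertex 0.6 4.0 5.0
  endloop
 endfacet
 facet normal 0.241 -0.896 -0.373
  outer loop
   vertex 1.8 0.4 2.8
   vertex 1.8 1.4 0.4
   vertex 4.4 0.6 4.0
  endloop
 endfacet
 facet normal 0.977 0.212 0.033
  outer loop
   vertex 4.2 1.8 2.2
   vertex 3.6 4.6 2.0
   vertex 4.4 0.6 4.0
  endloop
 endfacet
 facet normal 0.503 -0.692 -0.517
  outer loop
   vertex 4.2 1.8 2.2
   vertex 4.4 0.6 4.0
   vertex 1.8 1.4 0.4
  endloop
 endfacet
 facet normal 0.591 0.069 -0.804
  outer loop
   vertex 4.2 1.8 2.2
   vertex 1.8 1.4 0.4
   vertex 3.6 4.6 2.0
  endloop
 endfacet
 facet normal -0.904 -0.398 0.158
  outer loop
   vertex 0.8 1.8 0.6
   vertex 1.8 0.4 2.8
   vertex 0.6 4.0 5.0
  endloop
 endfacet
 facet normal -0.407 -0.843 -0.351
  outer loop
   vertex 0.8 1.8 0.6
   vertex 1.8 1.4 0.4
   vertex 1.8 0.4 2.8
  endloop
 endfacet
 facet normal -0.543 0.741 -0.395
  outer loop
   vertex 0.8 1.8 0.6
   vertex 0.6 4.0 5.0
   vertex 3.6 4.6 2.0
  endloop
 endfacet
 facet normal 0.000 0.447 -0.894
  outer loop
   vertex 0.8 1.8 0.6
   vertex 3.6 4.6 2.0
   vertex 1.8 1.4 0.4
  endloop
 endfacet
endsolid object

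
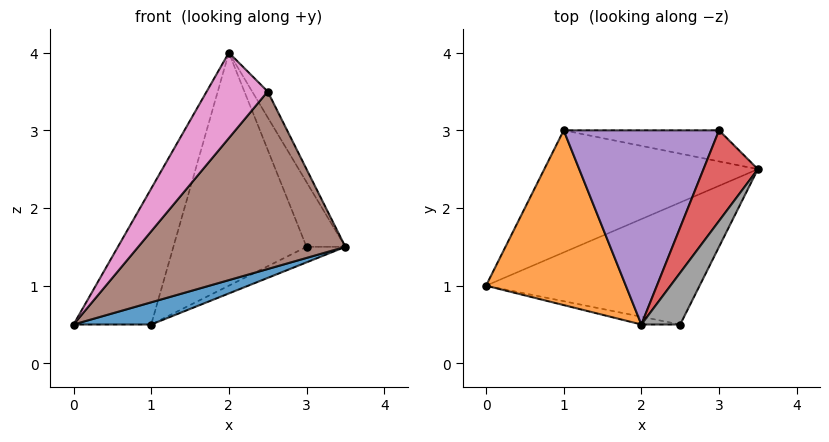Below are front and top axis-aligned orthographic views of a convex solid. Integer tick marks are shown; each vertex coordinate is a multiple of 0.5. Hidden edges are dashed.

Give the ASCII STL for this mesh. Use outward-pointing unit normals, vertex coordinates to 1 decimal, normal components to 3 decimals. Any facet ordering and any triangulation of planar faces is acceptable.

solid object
 facet normal 0.337 -0.168 -0.926
  outer loop
   vertex 1.0 3.0 0.5
   vertex 3.5 2.5 1.5
   vertex 0.0 1.0 0.5
  endloop
 endfacet
 facet normal -0.775 0.388 0.498
  outer loop
   vertex 2.0 0.5 4.0
   vertex 1.0 3.0 0.5
   vertex 0.0 1.0 0.5
  endloop
 endfacet
 facet normal 0.408 0.408 -0.816
  outer loop
   vertex 3.0 3.0 1.5
   vertex 3.5 2.5 1.5
   vertex 1.0 3.0 0.5
  endloop
 endfacet
 facet normal 0.503 0.503 0.704
  outer loop
   vertex 3.0 3.0 1.5
   vertex 2.0 0.5 4.0
   vertex 3.5 2.5 1.5
  endloop
 endfacet
 facet normal -0.305 0.732 0.610
  outer loop
   vertex 3.0 3.0 1.5
   vertex 1.0 3.0 0.5
   vertex 2.0 0.5 4.0
  endloop
 endfacet
 facet normal 0.458 -0.733 -0.504
  outer loop
   vertex 2.5 0.5 3.5
   vertex 0.0 1.0 0.5
   vertex 3.5 2.5 1.5
  endloop
 endfacet
 facet normal -0.090 -0.992 -0.090
  outer loop
   vertex 2.5 0.5 3.5
   vertex 2.0 0.5 4.0
   vertex 0.0 1.0 0.5
  endloop
 endfacet
 facet normal 0.667 0.333 0.667
  outer loop
   vertex 2.5 0.5 3.5
   vertex 3.5 2.5 1.5
   vertex 2.0 0.5 4.0
  endloop
 endfacet
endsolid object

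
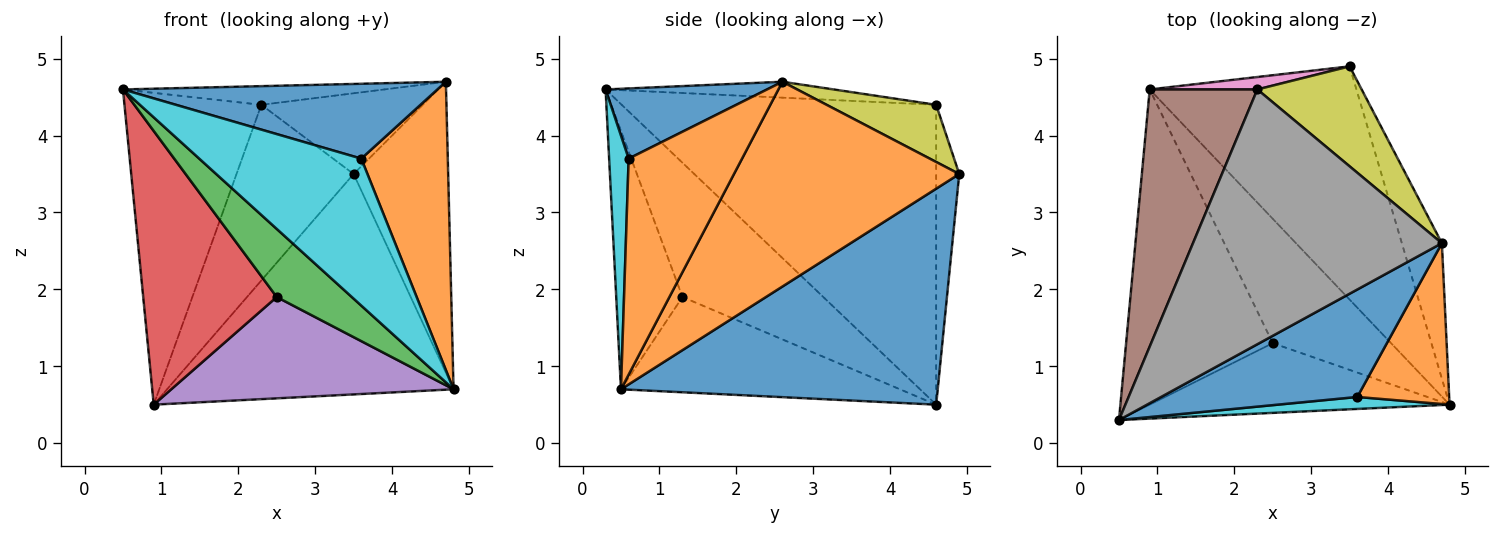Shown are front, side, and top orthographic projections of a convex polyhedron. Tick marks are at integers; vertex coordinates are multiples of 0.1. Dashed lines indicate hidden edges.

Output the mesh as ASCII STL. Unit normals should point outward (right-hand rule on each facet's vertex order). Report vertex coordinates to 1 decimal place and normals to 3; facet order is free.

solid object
 facet normal 0.605 0.547 -0.579
  outer loop
   vertex 0.9 4.6 0.5
   vertex 3.5 4.9 3.5
   vertex 4.8 0.5 0.7
  endloop
 endfacet
 facet normal 0.907 0.381 -0.177
  outer loop
   vertex 4.7 2.6 4.7
   vertex 4.8 0.5 0.7
   vertex 3.5 4.9 3.5
  endloop
 endfacet
 facet normal -0.525 -0.595 -0.609
  outer loop
   vertex 2.5 1.3 1.9
   vertex 4.8 0.5 0.7
   vertex 0.5 0.3 4.6
  endloop
 endfacet
 facet normal -0.569 -0.539 -0.621
  outer loop
   vertex 2.5 1.3 1.9
   vertex 0.5 0.3 4.6
   vertex 0.9 4.6 0.5
  endloop
 endfacet
 facet normal -0.530 -0.536 -0.658
  outer loop
   vertex 2.5 1.3 1.9
   vertex 0.9 4.6 0.5
   vertex 4.8 0.5 0.7
  endloop
 endfacet
 facet normal -0.871 0.379 0.313
  outer loop
   vertex 2.3 4.6 4.4
   vertex 0.9 4.6 0.5
   vertex 0.5 0.3 4.6
  endloop
 endfacet
 facet normal -0.193 0.979 0.069
  outer loop
   vertex 2.3 4.6 4.4
   vertex 3.5 4.9 3.5
   vertex 0.9 4.6 0.5
  endloop
 endfacet
 facet normal -0.064 0.073 0.995
  outer loop
   vertex 2.3 4.6 4.4
   vertex 0.5 0.3 4.6
   vertex 4.7 2.6 4.7
  endloop
 endfacet
 facet normal 0.392 0.578 0.716
  outer loop
   vertex 2.3 4.6 4.4
   vertex 4.7 2.6 4.7
   vertex 3.5 4.9 3.5
  endloop
 endfacet
 facet normal 0.119 -0.990 0.081
  outer loop
   vertex 3.6 0.6 3.7
   vertex 0.5 0.3 4.6
   vertex 4.8 0.5 0.7
  endloop
 endfacet
 facet normal 0.282 -0.549 0.787
  outer loop
   vertex 3.6 0.6 3.7
   vertex 4.7 2.6 4.7
   vertex 0.5 0.3 4.6
  endloop
 endfacet
 facet normal 0.753 -0.574 0.320
  outer loop
   vertex 3.6 0.6 3.7
   vertex 4.8 0.5 0.7
   vertex 4.7 2.6 4.7
  endloop
 endfacet
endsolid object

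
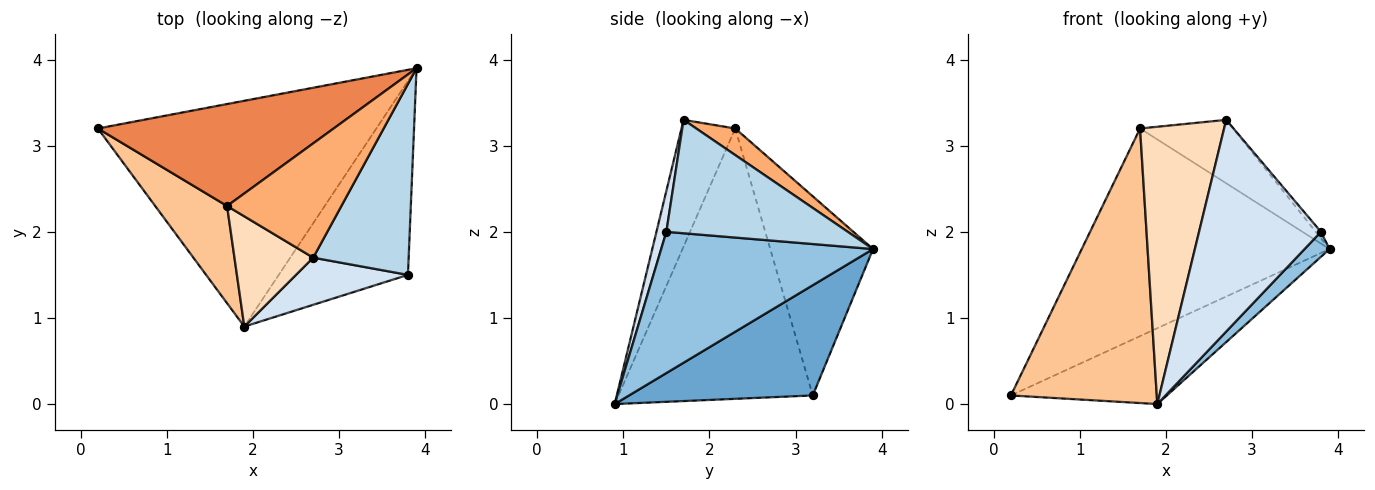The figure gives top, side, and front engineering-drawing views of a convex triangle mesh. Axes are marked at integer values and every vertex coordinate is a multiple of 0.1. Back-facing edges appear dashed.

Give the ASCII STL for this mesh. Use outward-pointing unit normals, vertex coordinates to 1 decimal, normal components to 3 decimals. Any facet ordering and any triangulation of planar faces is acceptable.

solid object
 facet normal 0.351 0.298 -0.887
  outer loop
   vertex 1.9 0.9 0.0
   vertex 0.2 3.2 0.1
   vertex 3.9 3.9 1.8
  endloop
 endfacet
 facet normal 0.735 -0.087 -0.672
  outer loop
   vertex 3.8 1.5 2.0
   vertex 1.9 0.9 0.0
   vertex 3.9 3.9 1.8
  endloop
 endfacet
 facet normal 0.765 0.022 0.644
  outer loop
   vertex 3.8 1.5 2.0
   vertex 3.9 3.9 1.8
   vertex 2.7 1.7 3.3
  endloop
 endfacet
 facet normal 0.079 -0.973 0.217
  outer loop
   vertex 3.8 1.5 2.0
   vertex 2.7 1.7 3.3
   vertex 1.9 0.9 0.0
  endloop
 endfacet
 facet normal -0.349 0.841 0.413
  outer loop
   vertex 1.7 2.3 3.2
   vertex 3.9 3.9 1.8
   vertex 0.2 3.2 0.1
  endloop
 endfacet
 facet normal 0.200 0.475 0.857
  outer loop
   vertex 1.7 2.3 3.2
   vertex 2.7 1.7 3.3
   vertex 3.9 3.9 1.8
  endloop
 endfacet
 facet normal -0.782 -0.587 0.208
  outer loop
   vertex 1.7 2.3 3.2
   vertex 0.2 3.2 0.1
   vertex 1.9 0.9 0.0
  endloop
 endfacet
 facet normal -0.511 -0.799 0.318
  outer loop
   vertex 1.7 2.3 3.2
   vertex 1.9 0.9 0.0
   vertex 2.7 1.7 3.3
  endloop
 endfacet
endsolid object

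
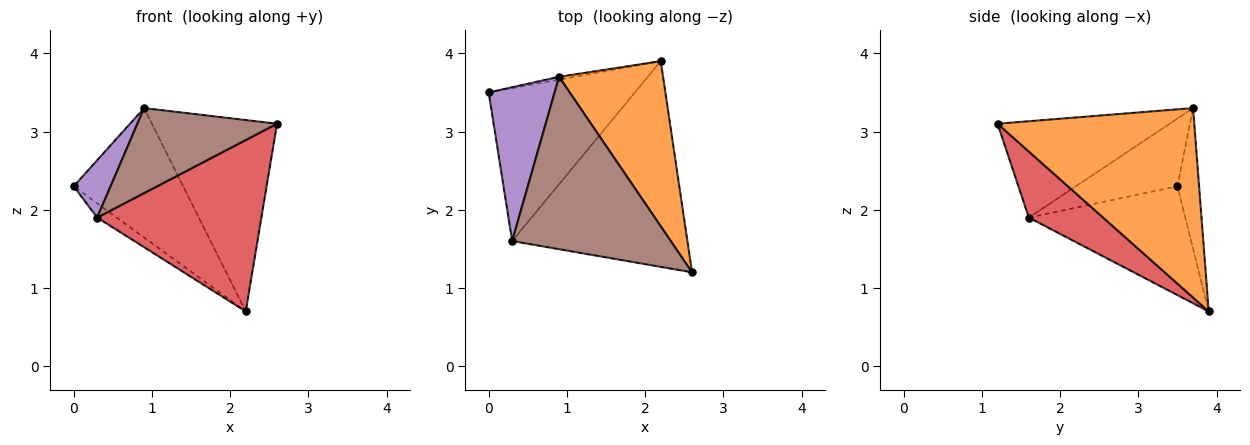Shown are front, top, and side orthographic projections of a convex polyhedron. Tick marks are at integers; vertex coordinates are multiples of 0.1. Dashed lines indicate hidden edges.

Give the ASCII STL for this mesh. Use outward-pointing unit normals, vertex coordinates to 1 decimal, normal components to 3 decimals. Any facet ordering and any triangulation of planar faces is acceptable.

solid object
 facet normal -0.194 0.981 -0.022
  outer loop
   vertex 0.9 3.7 3.3
   vertex 2.2 3.9 0.7
   vertex 0.0 3.5 2.3
  endloop
 endfacet
 facet normal 0.766 0.487 0.420
  outer loop
   vertex 0.9 3.7 3.3
   vertex 2.6 1.2 3.1
   vertex 2.2 3.9 0.7
  endloop
 endfacet
 facet normal -0.595 0.074 -0.800
  outer loop
   vertex 0.3 1.6 1.9
   vertex 0.0 3.5 2.3
   vertex 2.2 3.9 0.7
  endloop
 endfacet
 facet normal 0.278 -0.615 -0.738
  outer loop
   vertex 0.3 1.6 1.9
   vertex 2.2 3.9 0.7
   vertex 2.6 1.2 3.1
  endloop
 endfacet
 facet normal -0.694 -0.252 0.675
  outer loop
   vertex 0.3 1.6 1.9
   vertex 0.9 3.7 3.3
   vertex 0.0 3.5 2.3
  endloop
 endfacet
 facet normal -0.478 -0.388 0.788
  outer loop
   vertex 0.3 1.6 1.9
   vertex 2.6 1.2 3.1
   vertex 0.9 3.7 3.3
  endloop
 endfacet
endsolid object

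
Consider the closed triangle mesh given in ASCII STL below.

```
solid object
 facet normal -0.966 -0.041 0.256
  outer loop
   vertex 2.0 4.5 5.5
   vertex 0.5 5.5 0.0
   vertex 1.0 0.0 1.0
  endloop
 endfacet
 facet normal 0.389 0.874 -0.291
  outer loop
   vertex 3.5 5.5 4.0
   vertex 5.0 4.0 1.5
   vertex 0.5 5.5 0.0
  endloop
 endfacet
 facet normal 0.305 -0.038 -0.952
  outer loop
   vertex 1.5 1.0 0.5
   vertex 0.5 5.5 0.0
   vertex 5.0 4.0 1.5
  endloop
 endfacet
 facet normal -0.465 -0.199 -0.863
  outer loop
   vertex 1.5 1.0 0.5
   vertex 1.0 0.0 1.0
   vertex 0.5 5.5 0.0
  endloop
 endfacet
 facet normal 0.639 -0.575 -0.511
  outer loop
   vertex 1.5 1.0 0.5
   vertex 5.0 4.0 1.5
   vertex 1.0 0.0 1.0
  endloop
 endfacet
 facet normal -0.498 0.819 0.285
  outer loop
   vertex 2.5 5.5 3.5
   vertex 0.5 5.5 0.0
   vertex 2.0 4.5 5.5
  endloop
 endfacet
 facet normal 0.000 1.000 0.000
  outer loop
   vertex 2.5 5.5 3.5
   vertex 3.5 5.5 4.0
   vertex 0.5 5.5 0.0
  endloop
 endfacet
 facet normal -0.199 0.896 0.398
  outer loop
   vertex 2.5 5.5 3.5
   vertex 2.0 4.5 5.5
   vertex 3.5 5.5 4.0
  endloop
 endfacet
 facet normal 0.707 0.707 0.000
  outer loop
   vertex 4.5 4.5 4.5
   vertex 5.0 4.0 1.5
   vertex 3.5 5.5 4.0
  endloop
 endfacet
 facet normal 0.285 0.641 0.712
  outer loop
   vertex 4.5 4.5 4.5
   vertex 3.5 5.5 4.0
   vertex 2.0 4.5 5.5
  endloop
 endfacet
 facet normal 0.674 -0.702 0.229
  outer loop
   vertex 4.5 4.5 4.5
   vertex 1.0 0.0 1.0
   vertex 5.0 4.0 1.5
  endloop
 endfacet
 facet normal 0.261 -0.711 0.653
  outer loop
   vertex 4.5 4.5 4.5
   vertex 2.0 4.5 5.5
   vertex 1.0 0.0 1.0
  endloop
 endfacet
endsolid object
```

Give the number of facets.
12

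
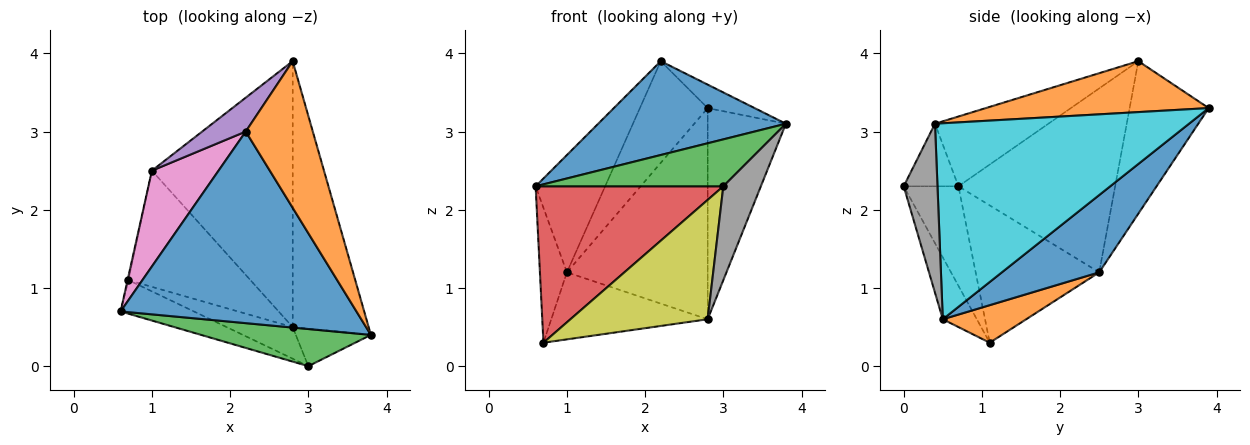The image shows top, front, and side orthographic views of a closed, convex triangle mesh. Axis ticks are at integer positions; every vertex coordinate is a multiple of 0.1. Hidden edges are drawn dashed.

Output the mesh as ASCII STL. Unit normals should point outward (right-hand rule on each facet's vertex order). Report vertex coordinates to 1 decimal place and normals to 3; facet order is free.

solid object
 facet normal -0.257 -0.425 0.868
  outer loop
   vertex 2.2 3.0 3.9
   vertex 0.6 0.7 2.3
   vertex 3.8 0.4 3.1
  endloop
 endfacet
 facet normal 0.600 0.126 0.790
  outer loop
   vertex 2.2 3.0 3.9
   vertex 3.8 0.4 3.1
   vertex 2.8 3.9 3.3
  endloop
 endfacet
 facet normal -0.223 -0.764 0.605
  outer loop
   vertex 3.0 0.0 2.3
   vertex 3.8 0.4 3.1
   vertex 0.6 0.7 2.3
  endloop
 endfacet
 facet normal -0.274 -0.940 -0.202
  outer loop
   vertex 3.0 0.0 2.3
   vertex 0.6 0.7 2.3
   vertex 0.7 1.1 0.3
  endloop
 endfacet
 facet normal -0.742 0.636 0.212
  outer loop
   vertex 1.0 2.5 1.2
   vertex 2.2 3.0 3.9
   vertex 2.8 3.9 3.3
  endloop
 endfacet
 facet normal -0.977 0.213 -0.006
  outer loop
   vertex 1.0 2.5 1.2
   vertex 0.7 1.1 0.3
   vertex 0.6 0.7 2.3
  endloop
 endfacet
 facet normal -0.868 0.385 0.314
  outer loop
   vertex 1.0 2.5 1.2
   vertex 0.6 0.7 2.3
   vertex 2.2 3.0 3.9
  endloop
 endfacet
 facet normal 0.641 -0.712 -0.285
  outer loop
   vertex 2.8 0.5 0.6
   vertex 3.8 0.4 3.1
   vertex 3.0 0.0 2.3
  endloop
 endfacet
 facet normal -0.233 -0.940 -0.249
  outer loop
   vertex 2.8 0.5 0.6
   vertex 3.0 0.0 2.3
   vertex 0.7 1.1 0.3
  endloop
 endfacet
 facet normal 0.896 0.276 -0.347
  outer loop
   vertex 2.8 0.5 0.6
   vertex 2.8 3.9 3.3
   vertex 3.8 0.4 3.1
  endloop
 endfacet
 facet normal 0.395 0.571 -0.719
  outer loop
   vertex 2.8 0.5 0.6
   vertex 1.0 2.5 1.2
   vertex 2.8 3.9 3.3
  endloop
 endfacet
 facet normal 0.258 0.483 -0.837
  outer loop
   vertex 2.8 0.5 0.6
   vertex 0.7 1.1 0.3
   vertex 1.0 2.5 1.2
  endloop
 endfacet
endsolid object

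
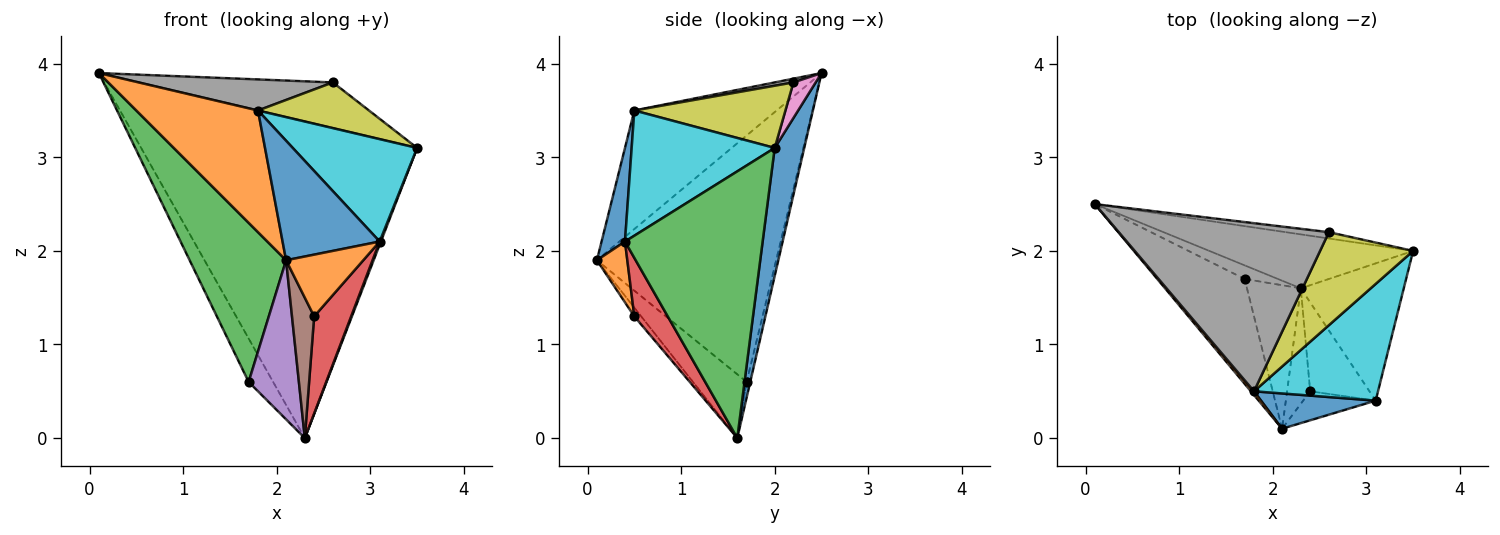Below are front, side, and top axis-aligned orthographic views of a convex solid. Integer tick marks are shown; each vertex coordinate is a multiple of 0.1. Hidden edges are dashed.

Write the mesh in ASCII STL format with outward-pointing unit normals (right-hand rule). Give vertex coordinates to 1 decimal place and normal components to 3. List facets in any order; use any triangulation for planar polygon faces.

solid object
 facet normal 0.105 0.980 -0.167
  outer loop
   vertex 2.3 1.6 0.0
   vertex 0.1 2.5 3.9
   vertex 3.5 2.0 3.1
  endloop
 endfacet
 facet normal -0.760 -0.650 0.020
  outer loop
   vertex 1.8 0.5 3.5
   vertex 0.1 2.5 3.9
   vertex 2.1 0.1 1.9
  endloop
 endfacet
 facet normal -0.841 -0.452 -0.298
  outer loop
   vertex 1.7 1.7 0.6
   vertex 2.1 0.1 1.9
   vertex 0.1 2.5 3.9
  endloop
 endfacet
 facet normal -0.139 0.945 -0.296
  outer loop
   vertex 1.7 1.7 0.6
   vertex 0.1 2.5 3.9
   vertex 2.3 1.6 0.0
  endloop
 endfacet
 facet normal -0.622 -0.582 -0.525
  outer loop
   vertex 1.7 1.7 0.6
   vertex 2.3 1.6 0.0
   vertex 2.1 0.1 1.9
  endloop
 endfacet
 facet normal -0.234 -0.751 -0.618
  outer loop
   vertex 2.4 0.5 1.3
   vertex 2.1 0.1 1.9
   vertex 2.3 1.6 0.0
  endloop
 endfacet
 facet normal 0.113 0.984 -0.136
  outer loop
   vertex 2.6 2.2 3.8
   vertex 3.5 2.0 3.1
   vertex 0.1 2.5 3.9
  endloop
 endfacet
 facet normal 0.018 -0.182 0.983
  outer loop
   vertex 2.6 2.2 3.8
   vertex 0.1 2.5 3.9
   vertex 1.8 0.5 3.5
  endloop
 endfacet
 facet normal 0.515 -0.378 0.770
  outer loop
   vertex 2.6 2.2 3.8
   vertex 1.8 0.5 3.5
   vertex 3.5 2.0 3.1
  endloop
 endfacet
 facet normal 0.604 -0.525 0.599
  outer loop
   vertex 3.1 0.4 2.1
   vertex 3.5 2.0 3.1
   vertex 1.8 0.5 3.5
  endloop
 endfacet
 facet normal 0.225 -0.934 0.276
  outer loop
   vertex 3.1 0.4 2.1
   vertex 1.8 0.5 3.5
   vertex 2.1 0.1 1.9
  endloop
 endfacet
 facet normal 0.336 -0.853 -0.400
  outer loop
   vertex 3.1 0.4 2.1
   vertex 2.1 0.1 1.9
   vertex 2.4 0.5 1.3
  endloop
 endfacet
 facet normal 0.933 -0.008 -0.360
  outer loop
   vertex 3.1 0.4 2.1
   vertex 2.3 1.6 0.0
   vertex 3.5 2.0 3.1
  endloop
 endfacet
 facet normal 0.555 -0.614 -0.562
  outer loop
   vertex 3.1 0.4 2.1
   vertex 2.4 0.5 1.3
   vertex 2.3 1.6 0.0
  endloop
 endfacet
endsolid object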